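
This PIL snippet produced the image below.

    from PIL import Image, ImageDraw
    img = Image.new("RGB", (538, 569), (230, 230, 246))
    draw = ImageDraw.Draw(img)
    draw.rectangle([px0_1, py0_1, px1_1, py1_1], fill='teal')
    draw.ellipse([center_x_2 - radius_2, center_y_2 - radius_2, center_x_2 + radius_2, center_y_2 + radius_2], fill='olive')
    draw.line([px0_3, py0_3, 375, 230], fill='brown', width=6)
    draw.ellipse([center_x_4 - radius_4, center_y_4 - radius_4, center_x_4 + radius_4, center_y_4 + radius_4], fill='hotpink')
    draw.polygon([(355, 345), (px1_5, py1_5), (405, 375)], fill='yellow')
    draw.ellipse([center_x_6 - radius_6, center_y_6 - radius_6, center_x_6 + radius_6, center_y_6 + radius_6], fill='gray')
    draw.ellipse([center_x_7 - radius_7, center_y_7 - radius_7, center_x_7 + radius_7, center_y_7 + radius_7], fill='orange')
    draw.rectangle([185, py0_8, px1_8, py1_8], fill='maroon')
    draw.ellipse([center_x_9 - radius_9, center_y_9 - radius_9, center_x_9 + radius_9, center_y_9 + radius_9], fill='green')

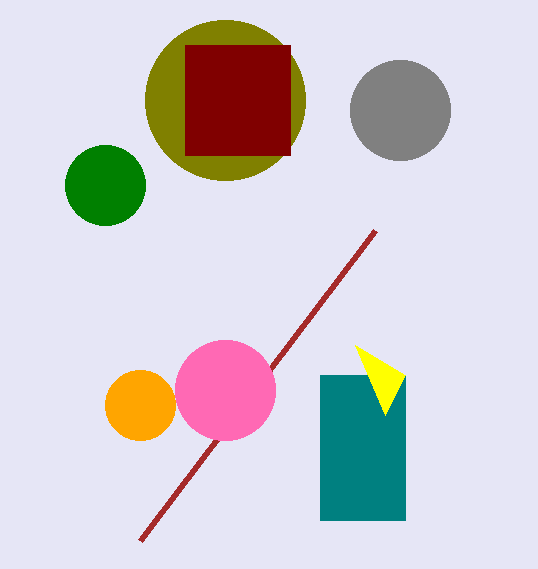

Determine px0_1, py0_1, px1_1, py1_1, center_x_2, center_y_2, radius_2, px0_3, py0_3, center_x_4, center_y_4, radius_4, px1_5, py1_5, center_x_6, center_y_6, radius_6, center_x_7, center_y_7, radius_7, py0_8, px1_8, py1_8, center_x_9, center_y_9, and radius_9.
px0_1 = 320, py0_1 = 375, px1_1 = 405, py1_1 = 520, center_x_2 = 225, center_y_2 = 100, radius_2 = 80, px0_3 = 140, py0_3 = 540, center_x_4 = 225, center_y_4 = 390, radius_4 = 50, px1_5 = 385, py1_5 = 415, center_x_6 = 400, center_y_6 = 110, radius_6 = 50, center_x_7 = 140, center_y_7 = 405, radius_7 = 35, py0_8 = 45, px1_8 = 290, py1_8 = 155, center_x_9 = 105, center_y_9 = 185, radius_9 = 40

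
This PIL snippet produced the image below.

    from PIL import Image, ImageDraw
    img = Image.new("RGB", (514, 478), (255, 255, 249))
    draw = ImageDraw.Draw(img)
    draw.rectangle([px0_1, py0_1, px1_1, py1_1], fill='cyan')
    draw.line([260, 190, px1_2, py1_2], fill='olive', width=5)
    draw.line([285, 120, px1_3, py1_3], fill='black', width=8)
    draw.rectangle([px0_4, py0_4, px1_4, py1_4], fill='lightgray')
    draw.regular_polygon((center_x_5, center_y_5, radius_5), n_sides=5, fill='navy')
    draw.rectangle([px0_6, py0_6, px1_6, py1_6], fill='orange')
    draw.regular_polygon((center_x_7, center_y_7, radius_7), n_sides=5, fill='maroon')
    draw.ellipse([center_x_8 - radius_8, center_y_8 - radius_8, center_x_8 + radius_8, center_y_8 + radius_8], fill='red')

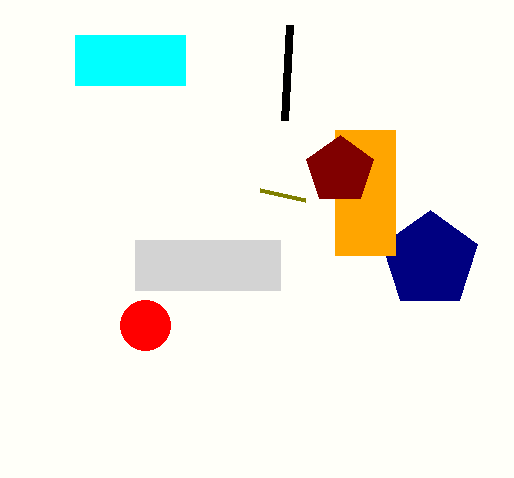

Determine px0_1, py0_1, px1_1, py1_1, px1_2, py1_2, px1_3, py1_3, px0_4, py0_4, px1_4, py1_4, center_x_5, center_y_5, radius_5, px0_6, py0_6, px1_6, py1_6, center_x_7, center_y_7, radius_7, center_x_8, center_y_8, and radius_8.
px0_1 = 75; py0_1 = 35; px1_1 = 185; py1_1 = 85; px1_2 = 305; py1_2 = 200; px1_3 = 290; py1_3 = 25; px0_4 = 135; py0_4 = 240; px1_4 = 280; py1_4 = 290; center_x_5 = 430; center_y_5 = 260; radius_5 = 50; px0_6 = 335; py0_6 = 130; px1_6 = 395; py1_6 = 255; center_x_7 = 340; center_y_7 = 170; radius_7 = 35; center_x_8 = 145; center_y_8 = 325; radius_8 = 25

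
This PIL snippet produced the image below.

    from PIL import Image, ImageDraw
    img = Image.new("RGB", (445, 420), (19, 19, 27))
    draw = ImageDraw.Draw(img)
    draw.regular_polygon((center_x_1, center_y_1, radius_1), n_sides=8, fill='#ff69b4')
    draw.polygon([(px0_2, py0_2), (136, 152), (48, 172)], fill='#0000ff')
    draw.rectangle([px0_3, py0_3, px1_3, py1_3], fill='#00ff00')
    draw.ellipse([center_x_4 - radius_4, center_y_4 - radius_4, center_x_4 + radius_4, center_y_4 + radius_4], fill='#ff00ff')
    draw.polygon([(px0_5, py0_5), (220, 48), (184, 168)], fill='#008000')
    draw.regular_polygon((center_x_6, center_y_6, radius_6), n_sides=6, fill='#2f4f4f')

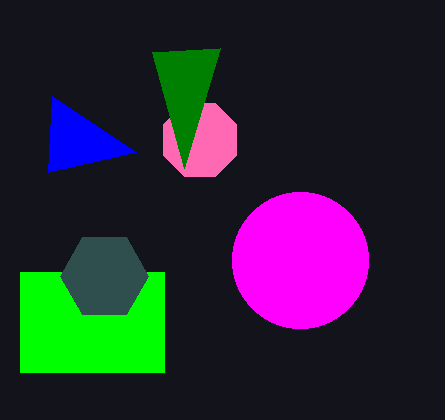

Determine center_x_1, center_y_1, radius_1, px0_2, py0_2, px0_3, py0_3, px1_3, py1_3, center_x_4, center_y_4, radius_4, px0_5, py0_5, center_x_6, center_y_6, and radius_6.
center_x_1 = 200, center_y_1 = 140, radius_1 = 40, px0_2 = 52, py0_2 = 96, px0_3 = 20, py0_3 = 272, px1_3 = 164, py1_3 = 372, center_x_4 = 300, center_y_4 = 260, radius_4 = 68, px0_5 = 152, py0_5 = 52, center_x_6 = 104, center_y_6 = 276, radius_6 = 44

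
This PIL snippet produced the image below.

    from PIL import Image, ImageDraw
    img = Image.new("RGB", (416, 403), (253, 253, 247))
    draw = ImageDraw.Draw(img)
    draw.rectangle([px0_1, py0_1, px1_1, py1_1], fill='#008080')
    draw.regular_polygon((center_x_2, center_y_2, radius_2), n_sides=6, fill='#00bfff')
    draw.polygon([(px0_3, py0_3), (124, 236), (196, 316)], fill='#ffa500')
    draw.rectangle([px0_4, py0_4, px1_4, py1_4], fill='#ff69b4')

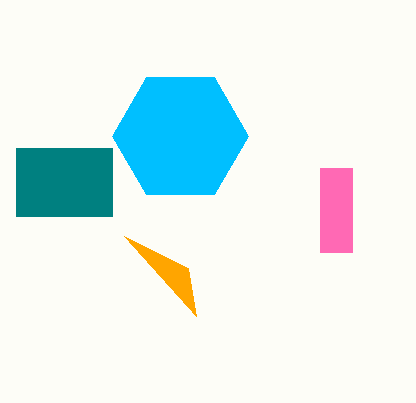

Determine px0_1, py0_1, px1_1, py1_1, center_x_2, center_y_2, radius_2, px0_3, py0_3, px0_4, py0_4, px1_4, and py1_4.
px0_1 = 16
py0_1 = 148
px1_1 = 112
py1_1 = 216
center_x_2 = 180
center_y_2 = 136
radius_2 = 68
px0_3 = 188
py0_3 = 268
px0_4 = 320
py0_4 = 168
px1_4 = 352
py1_4 = 252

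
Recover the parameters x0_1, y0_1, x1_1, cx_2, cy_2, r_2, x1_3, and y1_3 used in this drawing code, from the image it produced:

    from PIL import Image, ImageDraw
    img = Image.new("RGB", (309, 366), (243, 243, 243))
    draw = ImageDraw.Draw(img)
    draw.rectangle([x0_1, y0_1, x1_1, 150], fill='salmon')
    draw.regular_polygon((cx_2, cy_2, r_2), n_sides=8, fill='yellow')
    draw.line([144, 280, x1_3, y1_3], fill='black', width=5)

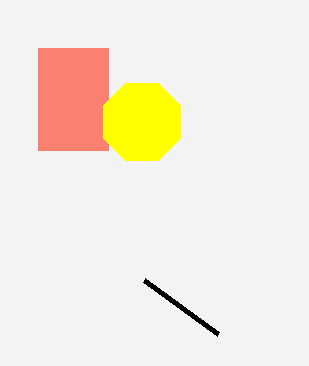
x0_1 = 38; y0_1 = 48; x1_1 = 108; cx_2 = 142; cy_2 = 122; r_2 = 42; x1_3 = 218; y1_3 = 334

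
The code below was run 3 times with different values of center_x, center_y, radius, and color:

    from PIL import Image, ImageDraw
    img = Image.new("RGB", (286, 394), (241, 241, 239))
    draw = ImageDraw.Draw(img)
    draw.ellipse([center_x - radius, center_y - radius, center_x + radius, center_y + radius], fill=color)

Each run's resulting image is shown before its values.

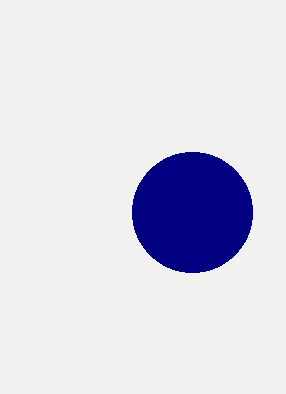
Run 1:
center_x = 192; center_y = 212; radius = 60; color = 'navy'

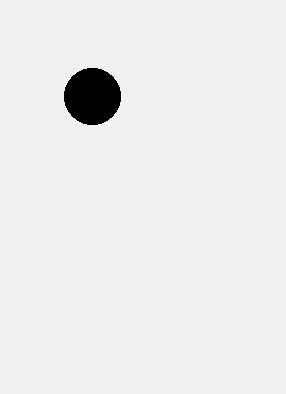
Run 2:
center_x = 92
center_y = 96
radius = 28
color = 'black'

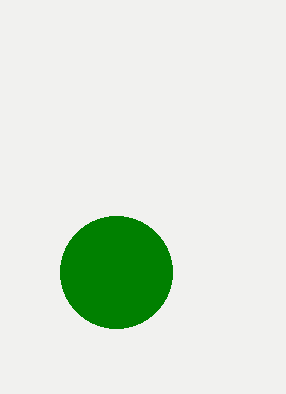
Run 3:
center_x = 116
center_y = 272
radius = 56
color = 'green'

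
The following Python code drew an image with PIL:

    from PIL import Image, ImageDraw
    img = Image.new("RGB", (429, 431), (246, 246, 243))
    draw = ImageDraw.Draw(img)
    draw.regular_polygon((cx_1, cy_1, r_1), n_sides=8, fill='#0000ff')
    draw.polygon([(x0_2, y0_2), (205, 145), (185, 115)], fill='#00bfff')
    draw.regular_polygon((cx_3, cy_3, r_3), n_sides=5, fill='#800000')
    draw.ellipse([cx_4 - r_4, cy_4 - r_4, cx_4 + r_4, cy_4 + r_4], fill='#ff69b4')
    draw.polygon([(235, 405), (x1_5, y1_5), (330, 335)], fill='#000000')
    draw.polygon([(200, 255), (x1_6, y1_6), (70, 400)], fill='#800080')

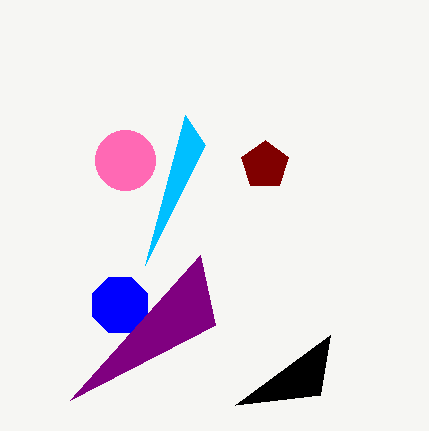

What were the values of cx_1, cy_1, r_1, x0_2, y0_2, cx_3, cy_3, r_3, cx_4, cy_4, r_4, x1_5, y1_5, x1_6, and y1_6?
cx_1 = 120; cy_1 = 305; r_1 = 30; x0_2 = 145; y0_2 = 265; cx_3 = 265; cy_3 = 165; r_3 = 25; cx_4 = 125; cy_4 = 160; r_4 = 30; x1_5 = 320; y1_5 = 395; x1_6 = 215; y1_6 = 325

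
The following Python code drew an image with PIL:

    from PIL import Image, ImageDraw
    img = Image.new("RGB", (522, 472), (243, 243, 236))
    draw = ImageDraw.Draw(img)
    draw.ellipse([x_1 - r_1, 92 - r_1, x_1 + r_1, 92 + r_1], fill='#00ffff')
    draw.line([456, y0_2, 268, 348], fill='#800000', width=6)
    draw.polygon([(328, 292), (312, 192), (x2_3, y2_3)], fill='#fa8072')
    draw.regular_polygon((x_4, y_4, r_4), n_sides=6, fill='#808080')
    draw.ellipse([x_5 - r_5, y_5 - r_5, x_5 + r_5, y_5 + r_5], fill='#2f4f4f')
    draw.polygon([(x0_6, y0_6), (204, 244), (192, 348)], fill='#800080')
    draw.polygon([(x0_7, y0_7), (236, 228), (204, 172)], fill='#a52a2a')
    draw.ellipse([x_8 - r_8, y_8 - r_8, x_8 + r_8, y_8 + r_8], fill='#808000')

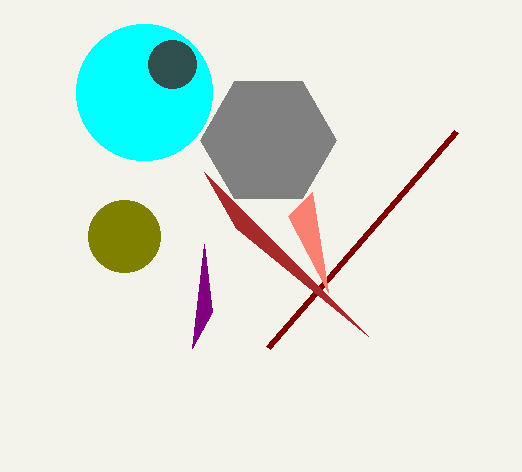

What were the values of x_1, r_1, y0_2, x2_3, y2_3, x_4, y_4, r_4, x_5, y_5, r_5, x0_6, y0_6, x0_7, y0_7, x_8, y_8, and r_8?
x_1 = 144
r_1 = 68
y0_2 = 132
x2_3 = 288
y2_3 = 216
x_4 = 268
y_4 = 140
r_4 = 68
x_5 = 172
y_5 = 64
r_5 = 24
x0_6 = 212
y0_6 = 312
x0_7 = 368
y0_7 = 336
x_8 = 124
y_8 = 236
r_8 = 36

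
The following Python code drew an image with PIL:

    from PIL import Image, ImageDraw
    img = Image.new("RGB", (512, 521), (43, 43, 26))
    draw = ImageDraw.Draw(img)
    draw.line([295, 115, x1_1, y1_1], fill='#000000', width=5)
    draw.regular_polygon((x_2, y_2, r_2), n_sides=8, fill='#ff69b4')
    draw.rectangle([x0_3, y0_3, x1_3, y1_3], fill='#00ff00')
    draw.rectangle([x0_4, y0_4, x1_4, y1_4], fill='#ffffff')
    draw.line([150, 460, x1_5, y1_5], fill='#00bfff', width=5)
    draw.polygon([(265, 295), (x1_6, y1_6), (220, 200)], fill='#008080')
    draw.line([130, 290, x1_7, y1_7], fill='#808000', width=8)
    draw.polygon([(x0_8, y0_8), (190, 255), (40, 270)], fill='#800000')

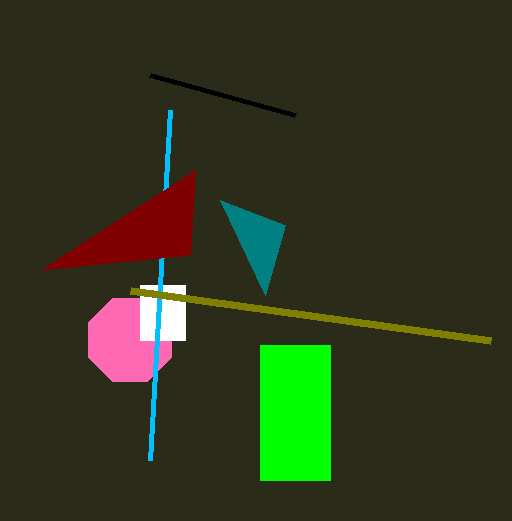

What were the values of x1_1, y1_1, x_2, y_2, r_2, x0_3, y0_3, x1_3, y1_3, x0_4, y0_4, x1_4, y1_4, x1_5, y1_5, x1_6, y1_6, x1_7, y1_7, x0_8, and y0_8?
x1_1 = 150; y1_1 = 75; x_2 = 130; y_2 = 340; r_2 = 45; x0_3 = 260; y0_3 = 345; x1_3 = 330; y1_3 = 480; x0_4 = 140; y0_4 = 285; x1_4 = 185; y1_4 = 340; x1_5 = 170; y1_5 = 110; x1_6 = 285; y1_6 = 225; x1_7 = 490; y1_7 = 340; x0_8 = 195; y0_8 = 170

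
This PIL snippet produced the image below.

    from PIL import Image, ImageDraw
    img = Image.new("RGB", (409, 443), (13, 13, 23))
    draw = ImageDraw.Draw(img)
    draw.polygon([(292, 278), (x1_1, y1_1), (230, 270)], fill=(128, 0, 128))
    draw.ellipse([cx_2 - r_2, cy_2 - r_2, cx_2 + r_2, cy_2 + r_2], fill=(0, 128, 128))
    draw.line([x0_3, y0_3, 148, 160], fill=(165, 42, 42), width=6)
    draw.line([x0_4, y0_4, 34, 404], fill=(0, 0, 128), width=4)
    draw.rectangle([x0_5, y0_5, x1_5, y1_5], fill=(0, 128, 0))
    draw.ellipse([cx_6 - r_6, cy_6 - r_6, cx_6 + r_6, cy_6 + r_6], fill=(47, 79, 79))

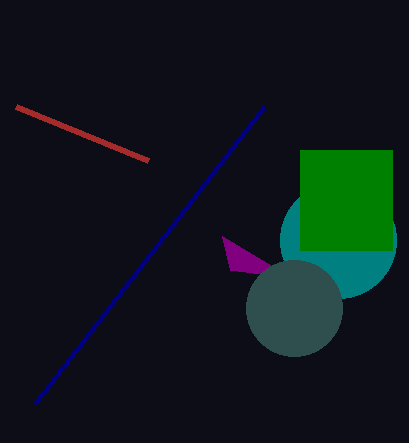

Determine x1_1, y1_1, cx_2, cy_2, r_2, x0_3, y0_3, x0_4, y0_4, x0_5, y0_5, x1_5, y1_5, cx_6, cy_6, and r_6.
x1_1 = 222
y1_1 = 236
cx_2 = 338
cy_2 = 240
r_2 = 58
x0_3 = 16
y0_3 = 106
x0_4 = 264
y0_4 = 106
x0_5 = 300
y0_5 = 150
x1_5 = 392
y1_5 = 250
cx_6 = 294
cy_6 = 308
r_6 = 48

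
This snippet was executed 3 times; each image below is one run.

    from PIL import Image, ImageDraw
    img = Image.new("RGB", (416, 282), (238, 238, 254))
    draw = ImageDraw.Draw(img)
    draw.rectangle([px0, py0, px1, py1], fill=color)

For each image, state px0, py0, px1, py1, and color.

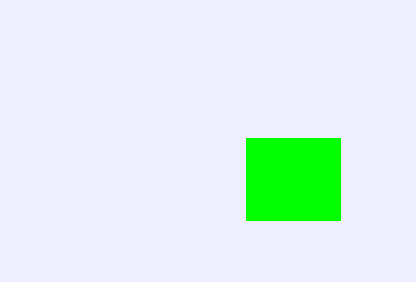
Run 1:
px0 = 246, py0 = 138, px1 = 340, py1 = 220, color = 'lime'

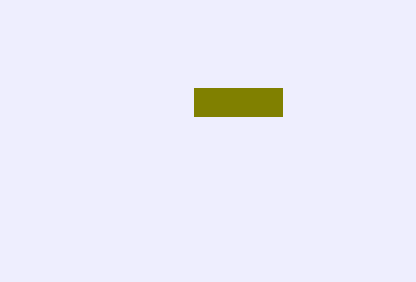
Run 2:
px0 = 194, py0 = 88, px1 = 282, py1 = 116, color = 'olive'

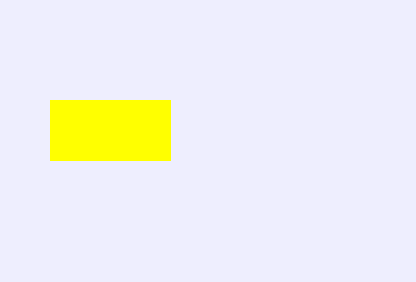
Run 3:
px0 = 50; py0 = 100; px1 = 170; py1 = 160; color = 'yellow'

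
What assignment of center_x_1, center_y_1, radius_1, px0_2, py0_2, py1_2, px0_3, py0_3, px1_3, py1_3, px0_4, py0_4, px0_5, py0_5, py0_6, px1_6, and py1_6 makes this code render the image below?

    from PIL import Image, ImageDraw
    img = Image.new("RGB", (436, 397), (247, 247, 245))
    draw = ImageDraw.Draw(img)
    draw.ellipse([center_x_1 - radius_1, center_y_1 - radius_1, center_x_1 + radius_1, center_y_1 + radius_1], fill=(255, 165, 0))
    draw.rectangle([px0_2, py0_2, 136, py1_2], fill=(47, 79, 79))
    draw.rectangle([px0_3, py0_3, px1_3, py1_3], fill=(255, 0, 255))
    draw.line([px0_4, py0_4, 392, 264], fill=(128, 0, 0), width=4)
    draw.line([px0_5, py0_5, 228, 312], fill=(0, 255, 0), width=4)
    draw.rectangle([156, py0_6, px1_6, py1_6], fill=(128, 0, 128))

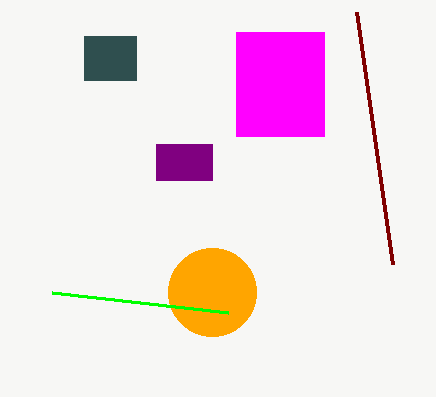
center_x_1 = 212
center_y_1 = 292
radius_1 = 44
px0_2 = 84
py0_2 = 36
py1_2 = 80
px0_3 = 236
py0_3 = 32
px1_3 = 324
py1_3 = 136
px0_4 = 356
py0_4 = 12
px0_5 = 52
py0_5 = 292
py0_6 = 144
px1_6 = 212
py1_6 = 180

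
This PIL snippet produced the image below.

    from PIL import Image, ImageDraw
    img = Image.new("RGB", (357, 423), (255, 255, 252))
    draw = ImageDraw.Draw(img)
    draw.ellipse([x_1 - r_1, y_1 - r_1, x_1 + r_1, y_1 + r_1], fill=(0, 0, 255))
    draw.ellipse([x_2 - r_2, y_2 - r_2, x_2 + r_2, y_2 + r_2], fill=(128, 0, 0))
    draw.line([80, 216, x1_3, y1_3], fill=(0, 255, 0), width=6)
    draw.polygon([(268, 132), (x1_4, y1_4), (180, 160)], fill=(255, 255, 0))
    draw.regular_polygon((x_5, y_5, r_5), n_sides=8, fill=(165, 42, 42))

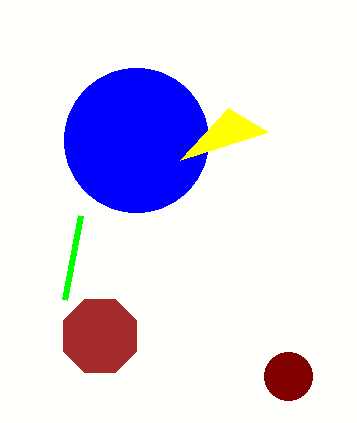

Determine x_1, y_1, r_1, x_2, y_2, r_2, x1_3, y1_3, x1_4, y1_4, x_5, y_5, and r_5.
x_1 = 136
y_1 = 140
r_1 = 72
x_2 = 288
y_2 = 376
r_2 = 24
x1_3 = 64
y1_3 = 300
x1_4 = 228
y1_4 = 108
x_5 = 100
y_5 = 336
r_5 = 40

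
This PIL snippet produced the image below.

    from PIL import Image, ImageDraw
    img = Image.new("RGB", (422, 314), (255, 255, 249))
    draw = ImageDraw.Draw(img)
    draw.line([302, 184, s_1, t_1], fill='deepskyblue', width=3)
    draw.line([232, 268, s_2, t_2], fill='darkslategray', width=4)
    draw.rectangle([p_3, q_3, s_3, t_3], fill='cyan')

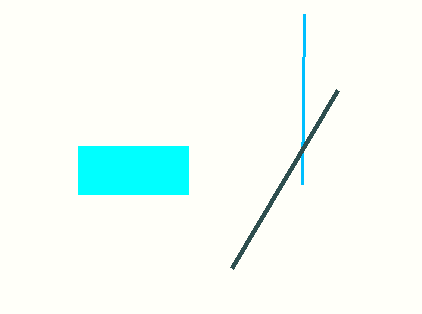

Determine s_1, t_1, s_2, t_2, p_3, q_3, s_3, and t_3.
s_1 = 304, t_1 = 14, s_2 = 338, t_2 = 90, p_3 = 78, q_3 = 146, s_3 = 188, t_3 = 194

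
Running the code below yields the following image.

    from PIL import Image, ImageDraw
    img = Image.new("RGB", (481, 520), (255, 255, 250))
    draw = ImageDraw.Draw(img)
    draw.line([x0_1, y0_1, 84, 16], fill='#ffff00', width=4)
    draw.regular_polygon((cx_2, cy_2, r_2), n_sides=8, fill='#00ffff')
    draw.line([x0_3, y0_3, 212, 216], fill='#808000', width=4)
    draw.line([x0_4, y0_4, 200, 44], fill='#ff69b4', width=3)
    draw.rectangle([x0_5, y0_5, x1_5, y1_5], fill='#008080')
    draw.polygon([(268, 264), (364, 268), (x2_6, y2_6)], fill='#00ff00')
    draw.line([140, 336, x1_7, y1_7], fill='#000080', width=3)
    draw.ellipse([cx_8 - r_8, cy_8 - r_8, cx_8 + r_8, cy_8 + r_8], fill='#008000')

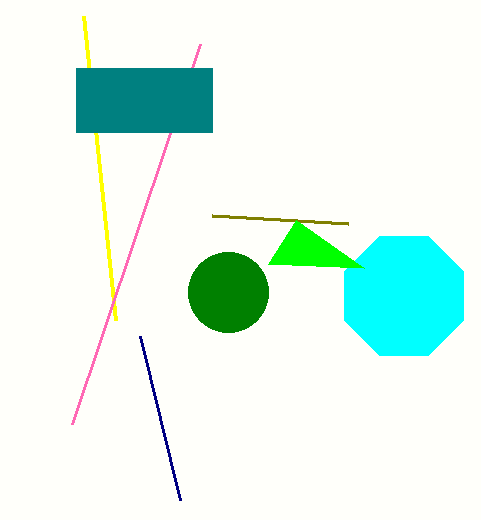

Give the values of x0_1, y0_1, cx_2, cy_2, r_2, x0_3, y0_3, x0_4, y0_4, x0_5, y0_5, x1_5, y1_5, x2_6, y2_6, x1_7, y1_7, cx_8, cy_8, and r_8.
x0_1 = 116
y0_1 = 320
cx_2 = 404
cy_2 = 296
r_2 = 64
x0_3 = 348
y0_3 = 224
x0_4 = 72
y0_4 = 424
x0_5 = 76
y0_5 = 68
x1_5 = 212
y1_5 = 132
x2_6 = 296
y2_6 = 220
x1_7 = 180
y1_7 = 500
cx_8 = 228
cy_8 = 292
r_8 = 40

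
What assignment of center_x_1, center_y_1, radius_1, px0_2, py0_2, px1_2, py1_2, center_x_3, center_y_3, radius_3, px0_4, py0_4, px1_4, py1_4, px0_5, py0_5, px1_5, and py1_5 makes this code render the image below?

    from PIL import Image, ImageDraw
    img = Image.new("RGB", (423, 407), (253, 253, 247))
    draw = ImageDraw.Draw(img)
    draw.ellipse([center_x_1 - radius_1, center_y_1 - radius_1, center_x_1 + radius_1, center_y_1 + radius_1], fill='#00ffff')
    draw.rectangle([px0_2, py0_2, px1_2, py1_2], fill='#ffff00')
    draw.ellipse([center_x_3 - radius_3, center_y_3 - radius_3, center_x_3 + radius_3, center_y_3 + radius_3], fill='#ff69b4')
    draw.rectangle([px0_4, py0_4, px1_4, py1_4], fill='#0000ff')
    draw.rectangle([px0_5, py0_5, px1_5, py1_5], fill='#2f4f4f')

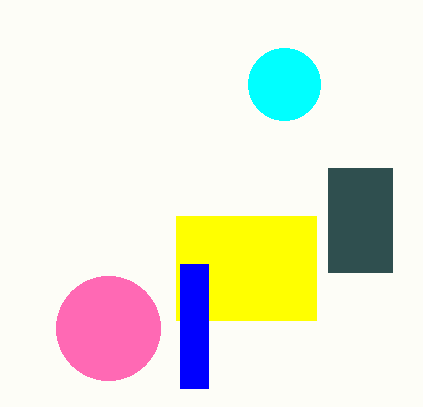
center_x_1 = 284; center_y_1 = 84; radius_1 = 36; px0_2 = 176; py0_2 = 216; px1_2 = 316; py1_2 = 320; center_x_3 = 108; center_y_3 = 328; radius_3 = 52; px0_4 = 180; py0_4 = 264; px1_4 = 208; py1_4 = 388; px0_5 = 328; py0_5 = 168; px1_5 = 392; py1_5 = 272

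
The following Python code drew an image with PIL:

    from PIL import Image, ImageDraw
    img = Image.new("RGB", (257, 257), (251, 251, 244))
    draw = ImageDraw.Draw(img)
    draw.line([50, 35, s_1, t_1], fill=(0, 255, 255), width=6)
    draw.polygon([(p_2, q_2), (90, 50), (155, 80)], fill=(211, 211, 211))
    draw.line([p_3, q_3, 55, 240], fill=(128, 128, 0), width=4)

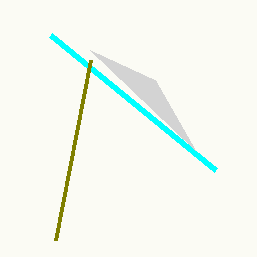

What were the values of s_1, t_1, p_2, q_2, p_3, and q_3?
s_1 = 215
t_1 = 170
p_2 = 195
q_2 = 150
p_3 = 90
q_3 = 60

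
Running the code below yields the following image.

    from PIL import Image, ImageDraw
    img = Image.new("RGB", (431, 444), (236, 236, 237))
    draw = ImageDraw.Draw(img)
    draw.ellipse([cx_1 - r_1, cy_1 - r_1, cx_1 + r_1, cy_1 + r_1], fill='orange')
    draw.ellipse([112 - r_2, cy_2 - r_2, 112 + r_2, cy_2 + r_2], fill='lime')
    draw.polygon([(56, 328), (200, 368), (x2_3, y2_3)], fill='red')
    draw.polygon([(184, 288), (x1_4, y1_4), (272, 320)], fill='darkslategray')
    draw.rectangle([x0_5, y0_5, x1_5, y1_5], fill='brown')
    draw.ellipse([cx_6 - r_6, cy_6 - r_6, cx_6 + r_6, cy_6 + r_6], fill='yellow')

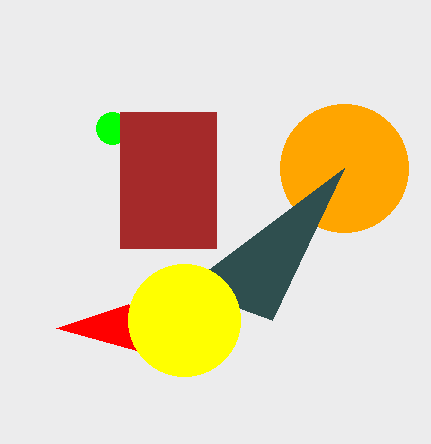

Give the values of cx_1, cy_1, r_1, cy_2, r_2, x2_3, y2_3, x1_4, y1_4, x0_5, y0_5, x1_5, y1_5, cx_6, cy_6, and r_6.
cx_1 = 344
cy_1 = 168
r_1 = 64
cy_2 = 128
r_2 = 16
x2_3 = 128
y2_3 = 304
x1_4 = 344
y1_4 = 168
x0_5 = 120
y0_5 = 112
x1_5 = 216
y1_5 = 248
cx_6 = 184
cy_6 = 320
r_6 = 56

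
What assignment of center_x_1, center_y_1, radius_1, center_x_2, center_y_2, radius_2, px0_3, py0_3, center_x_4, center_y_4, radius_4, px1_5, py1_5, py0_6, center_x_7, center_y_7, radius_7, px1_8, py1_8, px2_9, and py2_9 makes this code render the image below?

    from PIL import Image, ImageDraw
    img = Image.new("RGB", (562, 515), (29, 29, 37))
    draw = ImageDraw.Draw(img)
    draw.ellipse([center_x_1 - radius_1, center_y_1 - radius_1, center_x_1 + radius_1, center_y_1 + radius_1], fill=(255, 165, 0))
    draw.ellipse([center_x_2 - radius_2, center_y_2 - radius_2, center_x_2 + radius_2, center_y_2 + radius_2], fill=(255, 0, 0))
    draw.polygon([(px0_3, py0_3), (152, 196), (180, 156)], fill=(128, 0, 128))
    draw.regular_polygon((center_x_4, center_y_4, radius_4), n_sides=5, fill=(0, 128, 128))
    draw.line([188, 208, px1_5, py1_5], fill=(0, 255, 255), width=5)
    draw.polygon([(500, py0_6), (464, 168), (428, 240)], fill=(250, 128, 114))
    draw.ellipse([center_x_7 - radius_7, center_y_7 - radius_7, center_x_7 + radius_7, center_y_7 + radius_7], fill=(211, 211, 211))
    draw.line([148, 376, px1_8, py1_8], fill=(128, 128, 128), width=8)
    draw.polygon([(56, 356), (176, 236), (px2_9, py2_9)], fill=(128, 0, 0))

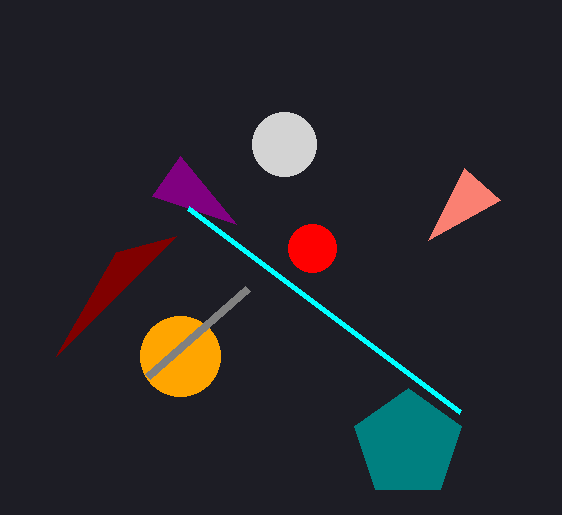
center_x_1 = 180, center_y_1 = 356, radius_1 = 40, center_x_2 = 312, center_y_2 = 248, radius_2 = 24, px0_3 = 236, py0_3 = 224, center_x_4 = 408, center_y_4 = 444, radius_4 = 56, px1_5 = 460, py1_5 = 412, py0_6 = 200, center_x_7 = 284, center_y_7 = 144, radius_7 = 32, px1_8 = 248, py1_8 = 288, px2_9 = 116, py2_9 = 252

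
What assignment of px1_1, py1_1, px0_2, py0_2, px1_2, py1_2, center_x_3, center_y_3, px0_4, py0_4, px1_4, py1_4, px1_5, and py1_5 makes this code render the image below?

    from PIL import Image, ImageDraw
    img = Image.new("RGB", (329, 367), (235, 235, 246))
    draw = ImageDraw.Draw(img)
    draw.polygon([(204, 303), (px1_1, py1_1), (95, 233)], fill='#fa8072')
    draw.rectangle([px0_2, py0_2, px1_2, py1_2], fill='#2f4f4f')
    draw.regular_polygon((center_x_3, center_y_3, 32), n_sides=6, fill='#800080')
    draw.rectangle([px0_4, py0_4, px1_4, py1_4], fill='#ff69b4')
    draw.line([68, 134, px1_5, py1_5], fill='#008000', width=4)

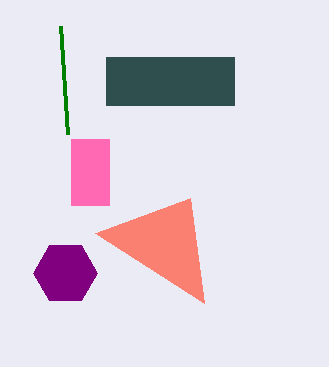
px1_1 = 190; py1_1 = 198; px0_2 = 106; py0_2 = 57; px1_2 = 234; py1_2 = 105; center_x_3 = 65; center_y_3 = 273; px0_4 = 71; py0_4 = 139; px1_4 = 109; py1_4 = 205; px1_5 = 61; py1_5 = 26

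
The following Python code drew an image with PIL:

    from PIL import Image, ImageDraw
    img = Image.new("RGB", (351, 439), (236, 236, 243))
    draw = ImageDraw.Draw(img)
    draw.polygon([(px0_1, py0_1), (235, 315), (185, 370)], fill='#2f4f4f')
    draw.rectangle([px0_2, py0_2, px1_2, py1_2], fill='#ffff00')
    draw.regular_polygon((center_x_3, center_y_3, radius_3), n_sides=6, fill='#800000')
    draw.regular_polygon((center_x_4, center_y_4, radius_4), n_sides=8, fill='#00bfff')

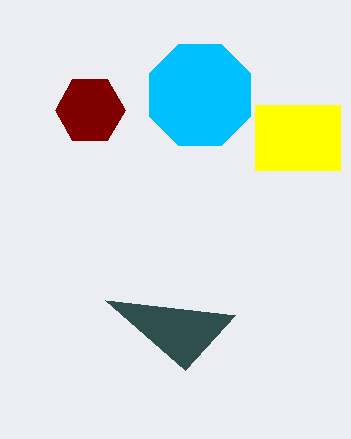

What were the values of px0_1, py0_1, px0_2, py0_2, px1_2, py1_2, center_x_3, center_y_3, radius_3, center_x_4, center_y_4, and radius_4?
px0_1 = 105
py0_1 = 300
px0_2 = 255
py0_2 = 105
px1_2 = 340
py1_2 = 170
center_x_3 = 90
center_y_3 = 110
radius_3 = 35
center_x_4 = 200
center_y_4 = 95
radius_4 = 55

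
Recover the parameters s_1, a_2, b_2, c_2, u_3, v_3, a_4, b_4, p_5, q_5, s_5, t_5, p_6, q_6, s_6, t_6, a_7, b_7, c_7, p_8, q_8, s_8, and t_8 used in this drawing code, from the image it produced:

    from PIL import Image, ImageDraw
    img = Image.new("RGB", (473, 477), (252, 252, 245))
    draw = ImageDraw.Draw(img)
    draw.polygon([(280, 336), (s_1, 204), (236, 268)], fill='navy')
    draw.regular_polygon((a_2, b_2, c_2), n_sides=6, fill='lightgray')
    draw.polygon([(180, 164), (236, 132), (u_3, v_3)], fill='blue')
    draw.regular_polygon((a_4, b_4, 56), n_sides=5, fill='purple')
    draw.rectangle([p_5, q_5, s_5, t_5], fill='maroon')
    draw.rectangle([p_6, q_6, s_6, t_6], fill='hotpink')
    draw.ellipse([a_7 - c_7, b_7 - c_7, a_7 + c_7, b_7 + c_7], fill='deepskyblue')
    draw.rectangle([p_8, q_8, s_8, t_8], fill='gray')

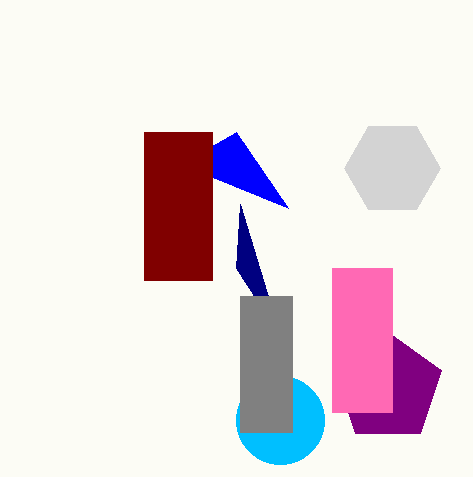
s_1 = 240
a_2 = 392
b_2 = 168
c_2 = 48
u_3 = 288
v_3 = 208
a_4 = 388
b_4 = 388
p_5 = 144
q_5 = 132
s_5 = 212
t_5 = 280
p_6 = 332
q_6 = 268
s_6 = 392
t_6 = 412
a_7 = 280
b_7 = 420
c_7 = 44
p_8 = 240
q_8 = 296
s_8 = 292
t_8 = 432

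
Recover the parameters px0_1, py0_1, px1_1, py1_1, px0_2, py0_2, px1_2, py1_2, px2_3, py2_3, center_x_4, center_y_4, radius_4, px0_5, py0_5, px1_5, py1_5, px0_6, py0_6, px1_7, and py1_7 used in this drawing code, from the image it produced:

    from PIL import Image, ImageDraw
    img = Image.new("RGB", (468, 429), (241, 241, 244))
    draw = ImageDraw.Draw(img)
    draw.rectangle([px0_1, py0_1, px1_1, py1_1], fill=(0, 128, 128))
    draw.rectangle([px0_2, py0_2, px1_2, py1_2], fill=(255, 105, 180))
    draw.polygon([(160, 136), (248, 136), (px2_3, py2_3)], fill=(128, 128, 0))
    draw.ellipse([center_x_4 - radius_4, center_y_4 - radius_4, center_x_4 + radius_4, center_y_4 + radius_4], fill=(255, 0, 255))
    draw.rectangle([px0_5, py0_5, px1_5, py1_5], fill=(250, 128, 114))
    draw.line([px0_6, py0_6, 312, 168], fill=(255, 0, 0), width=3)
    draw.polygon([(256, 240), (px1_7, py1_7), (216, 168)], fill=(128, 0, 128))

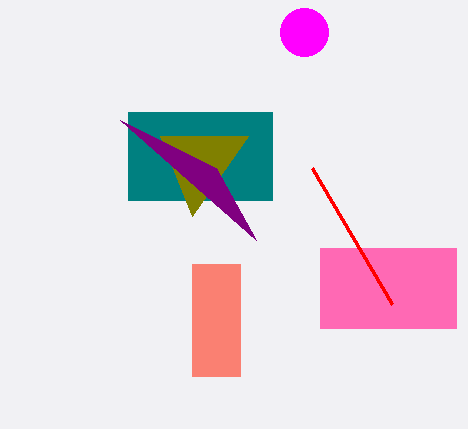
px0_1 = 128; py0_1 = 112; px1_1 = 272; py1_1 = 200; px0_2 = 320; py0_2 = 248; px1_2 = 456; py1_2 = 328; px2_3 = 192; py2_3 = 216; center_x_4 = 304; center_y_4 = 32; radius_4 = 24; px0_5 = 192; py0_5 = 264; px1_5 = 240; py1_5 = 376; px0_6 = 392; py0_6 = 304; px1_7 = 120; py1_7 = 120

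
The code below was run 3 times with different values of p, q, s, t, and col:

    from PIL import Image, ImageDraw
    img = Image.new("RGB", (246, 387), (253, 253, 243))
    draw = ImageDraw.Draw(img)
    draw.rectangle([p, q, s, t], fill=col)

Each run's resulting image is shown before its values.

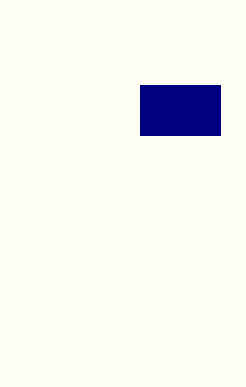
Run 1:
p = 140; q = 85; s = 220; t = 135; col = 'navy'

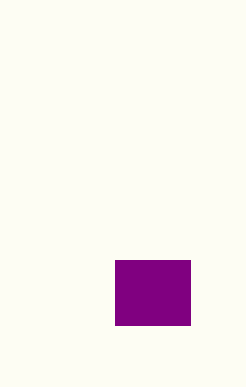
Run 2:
p = 115
q = 260
s = 190
t = 325
col = 'purple'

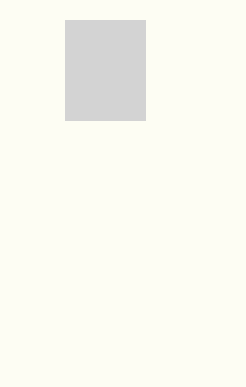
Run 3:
p = 65; q = 20; s = 145; t = 120; col = 'lightgray'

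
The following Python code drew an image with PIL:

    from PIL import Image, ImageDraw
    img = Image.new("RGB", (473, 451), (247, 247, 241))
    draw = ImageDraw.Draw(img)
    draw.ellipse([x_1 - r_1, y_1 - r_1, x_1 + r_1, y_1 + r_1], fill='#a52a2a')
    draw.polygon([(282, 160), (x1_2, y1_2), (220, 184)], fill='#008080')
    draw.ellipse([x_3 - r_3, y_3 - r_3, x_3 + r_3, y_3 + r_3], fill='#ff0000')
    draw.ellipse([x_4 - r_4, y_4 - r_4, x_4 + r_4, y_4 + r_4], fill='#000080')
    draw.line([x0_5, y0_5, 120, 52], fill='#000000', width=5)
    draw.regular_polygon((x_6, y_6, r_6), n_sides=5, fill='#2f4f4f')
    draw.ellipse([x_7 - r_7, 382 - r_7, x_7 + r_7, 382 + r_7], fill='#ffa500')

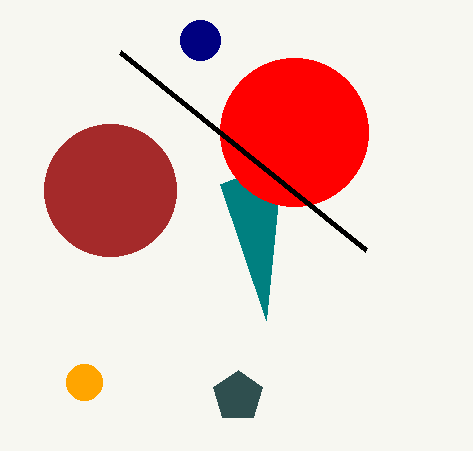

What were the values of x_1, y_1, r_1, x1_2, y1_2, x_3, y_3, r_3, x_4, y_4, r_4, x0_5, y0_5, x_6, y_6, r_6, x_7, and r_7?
x_1 = 110, y_1 = 190, r_1 = 66, x1_2 = 266, y1_2 = 320, x_3 = 294, y_3 = 132, r_3 = 74, x_4 = 200, y_4 = 40, r_4 = 20, x0_5 = 366, y0_5 = 250, x_6 = 238, y_6 = 396, r_6 = 26, x_7 = 84, r_7 = 18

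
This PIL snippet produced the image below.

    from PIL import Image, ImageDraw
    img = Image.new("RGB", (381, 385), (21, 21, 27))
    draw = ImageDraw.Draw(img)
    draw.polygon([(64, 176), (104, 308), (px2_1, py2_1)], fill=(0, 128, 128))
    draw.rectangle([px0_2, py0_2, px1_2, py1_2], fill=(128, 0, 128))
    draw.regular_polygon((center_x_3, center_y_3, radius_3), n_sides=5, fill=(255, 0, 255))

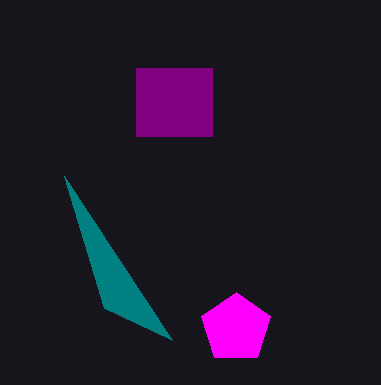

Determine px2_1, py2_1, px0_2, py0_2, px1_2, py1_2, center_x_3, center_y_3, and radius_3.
px2_1 = 172; py2_1 = 340; px0_2 = 136; py0_2 = 68; px1_2 = 212; py1_2 = 136; center_x_3 = 236; center_y_3 = 328; radius_3 = 36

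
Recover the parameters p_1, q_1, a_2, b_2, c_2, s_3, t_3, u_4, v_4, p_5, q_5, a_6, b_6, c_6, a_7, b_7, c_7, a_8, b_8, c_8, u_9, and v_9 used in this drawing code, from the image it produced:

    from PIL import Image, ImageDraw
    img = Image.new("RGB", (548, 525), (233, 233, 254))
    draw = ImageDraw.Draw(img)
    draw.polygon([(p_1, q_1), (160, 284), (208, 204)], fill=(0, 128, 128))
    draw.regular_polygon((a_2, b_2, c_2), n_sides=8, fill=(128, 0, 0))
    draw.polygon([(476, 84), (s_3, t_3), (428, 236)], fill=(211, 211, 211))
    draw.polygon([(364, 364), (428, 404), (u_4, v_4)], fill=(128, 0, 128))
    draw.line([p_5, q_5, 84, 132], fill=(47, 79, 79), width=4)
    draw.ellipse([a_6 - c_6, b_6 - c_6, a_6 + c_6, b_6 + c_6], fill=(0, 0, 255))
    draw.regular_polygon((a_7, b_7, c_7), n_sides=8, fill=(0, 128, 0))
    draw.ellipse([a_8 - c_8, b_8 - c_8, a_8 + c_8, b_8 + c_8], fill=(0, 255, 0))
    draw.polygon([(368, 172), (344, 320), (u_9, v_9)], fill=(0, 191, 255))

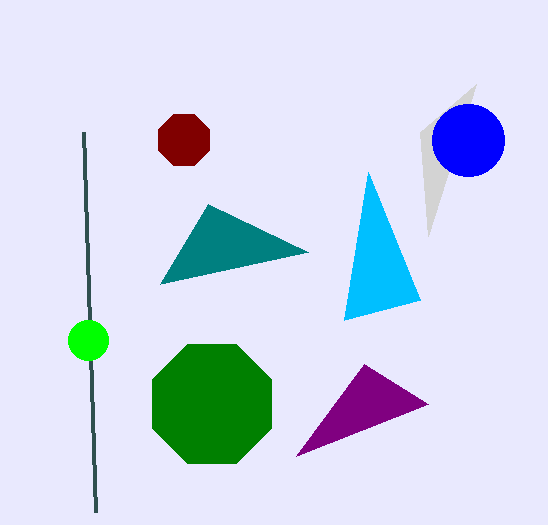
p_1 = 308; q_1 = 252; a_2 = 184; b_2 = 140; c_2 = 28; s_3 = 420; t_3 = 132; u_4 = 296; v_4 = 456; p_5 = 96; q_5 = 512; a_6 = 468; b_6 = 140; c_6 = 36; a_7 = 212; b_7 = 404; c_7 = 64; a_8 = 88; b_8 = 340; c_8 = 20; u_9 = 420; v_9 = 300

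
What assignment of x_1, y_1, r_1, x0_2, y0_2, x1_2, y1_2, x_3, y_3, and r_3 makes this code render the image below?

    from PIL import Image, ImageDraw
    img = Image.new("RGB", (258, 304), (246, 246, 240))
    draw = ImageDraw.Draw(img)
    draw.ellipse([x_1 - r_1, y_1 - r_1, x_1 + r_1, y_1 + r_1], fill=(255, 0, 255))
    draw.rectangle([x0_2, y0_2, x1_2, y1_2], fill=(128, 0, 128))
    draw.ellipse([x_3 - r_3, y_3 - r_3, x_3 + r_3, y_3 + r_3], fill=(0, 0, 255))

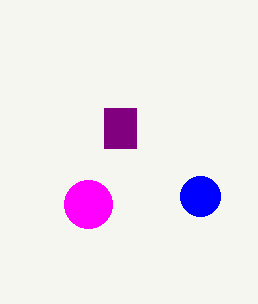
x_1 = 88, y_1 = 204, r_1 = 24, x0_2 = 104, y0_2 = 108, x1_2 = 136, y1_2 = 148, x_3 = 200, y_3 = 196, r_3 = 20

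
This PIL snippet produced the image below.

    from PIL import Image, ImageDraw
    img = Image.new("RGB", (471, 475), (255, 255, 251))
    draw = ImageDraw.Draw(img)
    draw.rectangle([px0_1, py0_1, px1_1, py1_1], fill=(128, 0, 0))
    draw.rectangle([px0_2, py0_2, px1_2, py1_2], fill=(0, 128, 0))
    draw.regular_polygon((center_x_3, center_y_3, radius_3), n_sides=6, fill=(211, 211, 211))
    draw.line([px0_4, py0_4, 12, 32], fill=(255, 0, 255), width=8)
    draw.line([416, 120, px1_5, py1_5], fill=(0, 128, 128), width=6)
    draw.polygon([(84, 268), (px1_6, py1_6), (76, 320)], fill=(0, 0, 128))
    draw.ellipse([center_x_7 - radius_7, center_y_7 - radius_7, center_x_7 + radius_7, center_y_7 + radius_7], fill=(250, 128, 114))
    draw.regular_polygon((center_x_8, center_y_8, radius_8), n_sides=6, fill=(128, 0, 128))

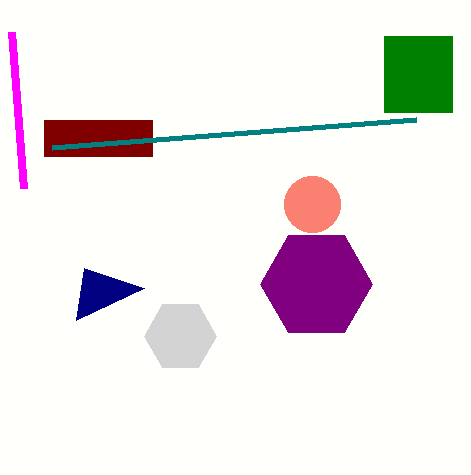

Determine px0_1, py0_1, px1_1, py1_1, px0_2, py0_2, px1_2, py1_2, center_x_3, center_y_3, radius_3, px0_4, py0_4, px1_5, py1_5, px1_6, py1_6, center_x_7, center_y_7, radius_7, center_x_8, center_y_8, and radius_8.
px0_1 = 44
py0_1 = 120
px1_1 = 152
py1_1 = 156
px0_2 = 384
py0_2 = 36
px1_2 = 452
py1_2 = 112
center_x_3 = 180
center_y_3 = 336
radius_3 = 36
px0_4 = 24
py0_4 = 188
px1_5 = 52
py1_5 = 148
px1_6 = 144
py1_6 = 288
center_x_7 = 312
center_y_7 = 204
radius_7 = 28
center_x_8 = 316
center_y_8 = 284
radius_8 = 56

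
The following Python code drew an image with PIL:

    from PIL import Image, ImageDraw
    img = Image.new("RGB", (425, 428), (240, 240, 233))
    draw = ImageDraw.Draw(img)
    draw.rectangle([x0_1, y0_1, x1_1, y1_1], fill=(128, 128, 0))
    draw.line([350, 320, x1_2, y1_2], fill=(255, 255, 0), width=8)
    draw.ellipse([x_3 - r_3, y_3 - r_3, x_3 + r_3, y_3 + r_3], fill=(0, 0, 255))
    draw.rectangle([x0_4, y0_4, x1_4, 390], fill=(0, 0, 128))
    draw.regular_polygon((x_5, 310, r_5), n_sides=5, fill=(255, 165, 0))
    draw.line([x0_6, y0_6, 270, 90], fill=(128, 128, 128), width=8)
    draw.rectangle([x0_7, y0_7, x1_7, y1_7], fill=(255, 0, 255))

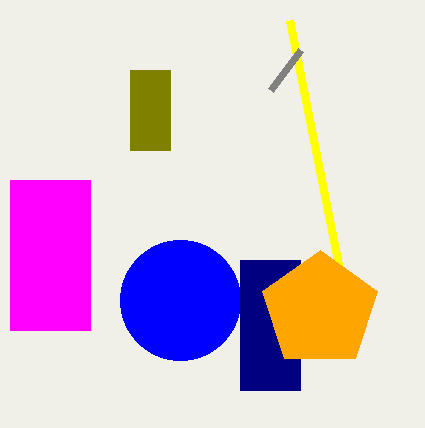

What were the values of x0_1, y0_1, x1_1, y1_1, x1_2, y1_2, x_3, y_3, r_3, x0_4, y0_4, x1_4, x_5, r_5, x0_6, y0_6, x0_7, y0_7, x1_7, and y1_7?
x0_1 = 130, y0_1 = 70, x1_1 = 170, y1_1 = 150, x1_2 = 290, y1_2 = 20, x_3 = 180, y_3 = 300, r_3 = 60, x0_4 = 240, y0_4 = 260, x1_4 = 300, x_5 = 320, r_5 = 60, x0_6 = 300, y0_6 = 50, x0_7 = 10, y0_7 = 180, x1_7 = 90, y1_7 = 330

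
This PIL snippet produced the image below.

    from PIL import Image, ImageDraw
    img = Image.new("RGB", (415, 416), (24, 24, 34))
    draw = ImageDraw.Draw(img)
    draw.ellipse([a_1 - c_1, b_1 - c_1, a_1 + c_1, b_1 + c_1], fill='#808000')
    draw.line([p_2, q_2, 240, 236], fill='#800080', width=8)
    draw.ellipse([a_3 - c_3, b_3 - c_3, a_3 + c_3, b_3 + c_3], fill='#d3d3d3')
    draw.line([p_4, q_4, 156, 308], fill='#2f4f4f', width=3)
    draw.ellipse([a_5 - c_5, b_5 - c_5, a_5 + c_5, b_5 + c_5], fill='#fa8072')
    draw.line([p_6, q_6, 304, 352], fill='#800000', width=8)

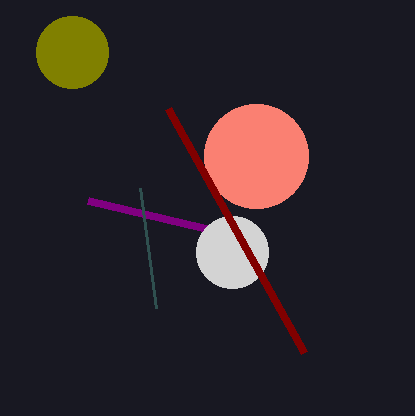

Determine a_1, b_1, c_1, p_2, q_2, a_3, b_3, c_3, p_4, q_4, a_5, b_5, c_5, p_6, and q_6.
a_1 = 72; b_1 = 52; c_1 = 36; p_2 = 88; q_2 = 200; a_3 = 232; b_3 = 252; c_3 = 36; p_4 = 140; q_4 = 188; a_5 = 256; b_5 = 156; c_5 = 52; p_6 = 168; q_6 = 108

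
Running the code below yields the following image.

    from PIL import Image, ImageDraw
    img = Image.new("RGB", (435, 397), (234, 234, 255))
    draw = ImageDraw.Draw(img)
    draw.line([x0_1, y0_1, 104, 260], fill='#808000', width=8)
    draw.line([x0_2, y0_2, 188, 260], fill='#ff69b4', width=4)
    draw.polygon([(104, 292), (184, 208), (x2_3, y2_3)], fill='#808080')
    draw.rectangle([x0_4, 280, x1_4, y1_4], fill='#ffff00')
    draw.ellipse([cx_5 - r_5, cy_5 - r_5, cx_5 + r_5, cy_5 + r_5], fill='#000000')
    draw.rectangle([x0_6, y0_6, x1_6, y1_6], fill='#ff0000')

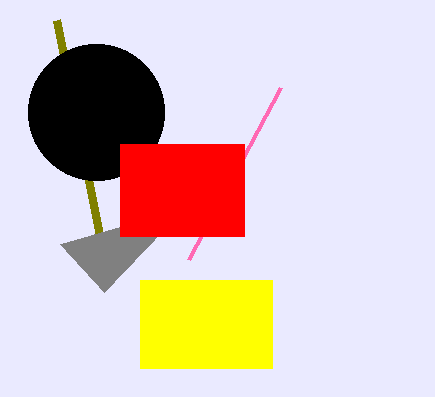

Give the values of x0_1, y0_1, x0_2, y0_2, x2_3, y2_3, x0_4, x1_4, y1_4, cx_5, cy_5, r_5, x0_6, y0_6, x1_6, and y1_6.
x0_1 = 56, y0_1 = 20, x0_2 = 280, y0_2 = 88, x2_3 = 60, y2_3 = 244, x0_4 = 140, x1_4 = 272, y1_4 = 368, cx_5 = 96, cy_5 = 112, r_5 = 68, x0_6 = 120, y0_6 = 144, x1_6 = 244, y1_6 = 236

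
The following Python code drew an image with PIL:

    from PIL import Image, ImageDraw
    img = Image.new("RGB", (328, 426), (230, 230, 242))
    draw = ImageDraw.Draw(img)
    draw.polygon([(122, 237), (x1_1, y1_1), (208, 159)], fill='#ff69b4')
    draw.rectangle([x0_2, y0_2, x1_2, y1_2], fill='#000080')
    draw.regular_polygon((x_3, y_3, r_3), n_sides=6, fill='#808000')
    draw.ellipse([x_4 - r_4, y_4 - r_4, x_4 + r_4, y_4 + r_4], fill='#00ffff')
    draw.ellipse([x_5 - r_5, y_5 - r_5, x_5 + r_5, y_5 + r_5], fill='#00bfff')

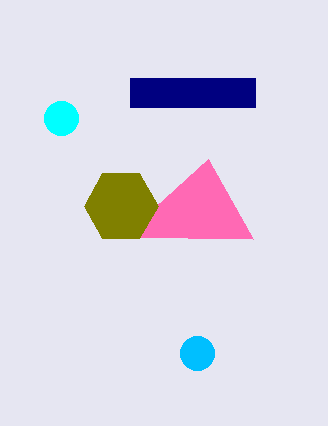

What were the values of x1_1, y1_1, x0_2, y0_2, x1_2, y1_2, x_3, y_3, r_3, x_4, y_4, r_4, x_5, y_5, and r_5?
x1_1 = 253; y1_1 = 239; x0_2 = 130; y0_2 = 78; x1_2 = 255; y1_2 = 107; x_3 = 121; y_3 = 206; r_3 = 37; x_4 = 61; y_4 = 118; r_4 = 17; x_5 = 197; y_5 = 353; r_5 = 17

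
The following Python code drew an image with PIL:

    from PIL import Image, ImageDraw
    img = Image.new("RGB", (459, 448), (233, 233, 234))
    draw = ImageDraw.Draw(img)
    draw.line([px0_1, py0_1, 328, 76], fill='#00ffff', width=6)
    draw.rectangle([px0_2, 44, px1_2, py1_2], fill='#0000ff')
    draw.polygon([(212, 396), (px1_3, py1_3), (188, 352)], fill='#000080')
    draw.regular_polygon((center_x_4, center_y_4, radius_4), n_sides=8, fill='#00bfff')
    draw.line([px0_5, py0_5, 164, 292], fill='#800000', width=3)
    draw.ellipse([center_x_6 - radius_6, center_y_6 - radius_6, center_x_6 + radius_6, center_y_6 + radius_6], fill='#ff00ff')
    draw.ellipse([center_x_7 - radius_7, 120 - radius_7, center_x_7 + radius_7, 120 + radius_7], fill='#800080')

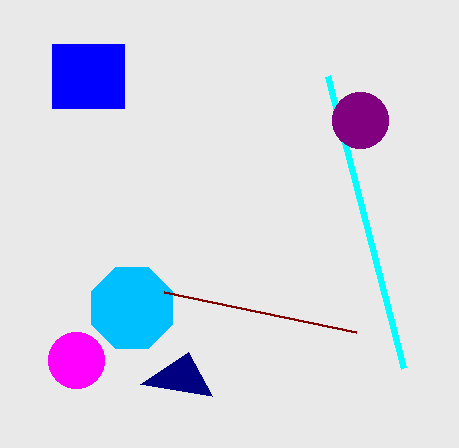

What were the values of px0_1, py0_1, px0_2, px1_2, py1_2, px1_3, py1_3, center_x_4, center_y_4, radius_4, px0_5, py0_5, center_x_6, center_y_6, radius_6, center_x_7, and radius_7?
px0_1 = 404; py0_1 = 368; px0_2 = 52; px1_2 = 124; py1_2 = 108; px1_3 = 140; py1_3 = 384; center_x_4 = 132; center_y_4 = 308; radius_4 = 44; px0_5 = 356; py0_5 = 332; center_x_6 = 76; center_y_6 = 360; radius_6 = 28; center_x_7 = 360; radius_7 = 28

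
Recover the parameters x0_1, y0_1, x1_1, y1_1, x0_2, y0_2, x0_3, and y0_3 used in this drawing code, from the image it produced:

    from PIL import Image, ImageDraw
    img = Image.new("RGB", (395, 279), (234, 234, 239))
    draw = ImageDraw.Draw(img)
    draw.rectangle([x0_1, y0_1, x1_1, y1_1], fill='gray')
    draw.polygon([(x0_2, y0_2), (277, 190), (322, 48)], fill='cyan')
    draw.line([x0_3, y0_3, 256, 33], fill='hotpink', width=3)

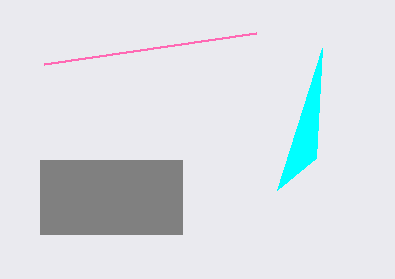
x0_1 = 40, y0_1 = 160, x1_1 = 182, y1_1 = 234, x0_2 = 316, y0_2 = 158, x0_3 = 44, y0_3 = 64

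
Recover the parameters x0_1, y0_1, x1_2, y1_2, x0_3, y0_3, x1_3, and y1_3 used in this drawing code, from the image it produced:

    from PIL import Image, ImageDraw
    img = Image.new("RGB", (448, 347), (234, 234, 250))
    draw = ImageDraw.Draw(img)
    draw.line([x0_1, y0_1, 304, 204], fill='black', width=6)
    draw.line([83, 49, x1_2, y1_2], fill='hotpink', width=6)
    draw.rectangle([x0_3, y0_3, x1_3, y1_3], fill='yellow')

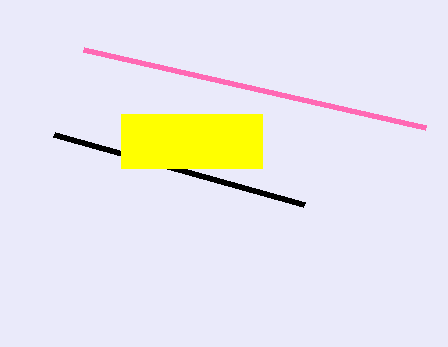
x0_1 = 54, y0_1 = 134, x1_2 = 425, y1_2 = 127, x0_3 = 121, y0_3 = 114, x1_3 = 262, y1_3 = 168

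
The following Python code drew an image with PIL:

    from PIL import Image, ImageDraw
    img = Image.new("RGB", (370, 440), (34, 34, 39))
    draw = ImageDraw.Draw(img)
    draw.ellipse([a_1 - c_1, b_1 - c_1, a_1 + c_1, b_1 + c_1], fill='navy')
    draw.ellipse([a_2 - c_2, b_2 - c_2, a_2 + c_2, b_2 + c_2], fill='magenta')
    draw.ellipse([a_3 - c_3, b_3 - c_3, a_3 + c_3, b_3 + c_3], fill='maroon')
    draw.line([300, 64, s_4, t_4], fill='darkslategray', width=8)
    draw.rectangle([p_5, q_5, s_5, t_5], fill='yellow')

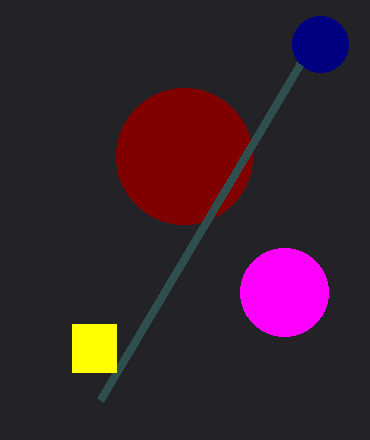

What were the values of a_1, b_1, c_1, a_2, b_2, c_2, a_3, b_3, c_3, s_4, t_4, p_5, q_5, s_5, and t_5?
a_1 = 320
b_1 = 44
c_1 = 28
a_2 = 284
b_2 = 292
c_2 = 44
a_3 = 184
b_3 = 156
c_3 = 68
s_4 = 100
t_4 = 400
p_5 = 72
q_5 = 324
s_5 = 116
t_5 = 372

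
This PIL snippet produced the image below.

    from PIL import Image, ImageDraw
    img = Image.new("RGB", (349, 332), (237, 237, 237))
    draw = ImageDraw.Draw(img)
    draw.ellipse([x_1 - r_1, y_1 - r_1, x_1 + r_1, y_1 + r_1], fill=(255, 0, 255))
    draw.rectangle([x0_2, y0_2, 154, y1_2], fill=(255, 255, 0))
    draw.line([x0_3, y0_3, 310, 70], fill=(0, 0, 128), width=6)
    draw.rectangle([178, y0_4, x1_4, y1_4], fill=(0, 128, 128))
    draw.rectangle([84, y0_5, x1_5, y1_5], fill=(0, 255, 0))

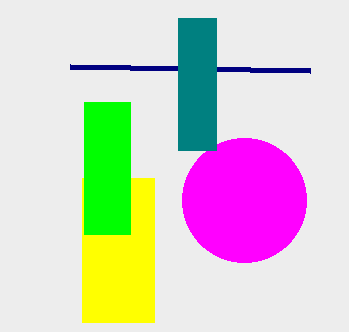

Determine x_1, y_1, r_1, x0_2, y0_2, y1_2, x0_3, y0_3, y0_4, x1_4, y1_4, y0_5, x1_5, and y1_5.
x_1 = 244; y_1 = 200; r_1 = 62; x0_2 = 82; y0_2 = 178; y1_2 = 322; x0_3 = 70; y0_3 = 66; y0_4 = 18; x1_4 = 216; y1_4 = 150; y0_5 = 102; x1_5 = 130; y1_5 = 234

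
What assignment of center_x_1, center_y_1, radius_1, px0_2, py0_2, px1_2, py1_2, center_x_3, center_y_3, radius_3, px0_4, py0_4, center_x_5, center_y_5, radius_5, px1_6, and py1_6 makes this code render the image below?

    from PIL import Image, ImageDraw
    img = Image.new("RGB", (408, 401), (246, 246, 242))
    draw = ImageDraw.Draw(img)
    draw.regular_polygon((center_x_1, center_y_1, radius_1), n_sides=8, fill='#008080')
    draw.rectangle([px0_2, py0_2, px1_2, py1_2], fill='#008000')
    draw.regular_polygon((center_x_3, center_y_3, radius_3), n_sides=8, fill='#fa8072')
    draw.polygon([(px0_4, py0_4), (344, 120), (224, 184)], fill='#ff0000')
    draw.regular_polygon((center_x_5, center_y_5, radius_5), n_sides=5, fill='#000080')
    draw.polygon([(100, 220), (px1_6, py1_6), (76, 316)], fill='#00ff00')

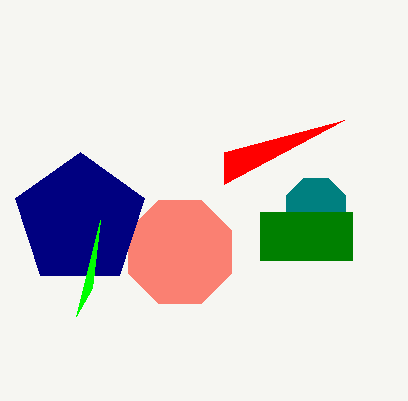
center_x_1 = 316
center_y_1 = 208
radius_1 = 32
px0_2 = 260
py0_2 = 212
px1_2 = 352
py1_2 = 260
center_x_3 = 180
center_y_3 = 252
radius_3 = 56
px0_4 = 224
py0_4 = 152
center_x_5 = 80
center_y_5 = 220
radius_5 = 68
px1_6 = 92
py1_6 = 288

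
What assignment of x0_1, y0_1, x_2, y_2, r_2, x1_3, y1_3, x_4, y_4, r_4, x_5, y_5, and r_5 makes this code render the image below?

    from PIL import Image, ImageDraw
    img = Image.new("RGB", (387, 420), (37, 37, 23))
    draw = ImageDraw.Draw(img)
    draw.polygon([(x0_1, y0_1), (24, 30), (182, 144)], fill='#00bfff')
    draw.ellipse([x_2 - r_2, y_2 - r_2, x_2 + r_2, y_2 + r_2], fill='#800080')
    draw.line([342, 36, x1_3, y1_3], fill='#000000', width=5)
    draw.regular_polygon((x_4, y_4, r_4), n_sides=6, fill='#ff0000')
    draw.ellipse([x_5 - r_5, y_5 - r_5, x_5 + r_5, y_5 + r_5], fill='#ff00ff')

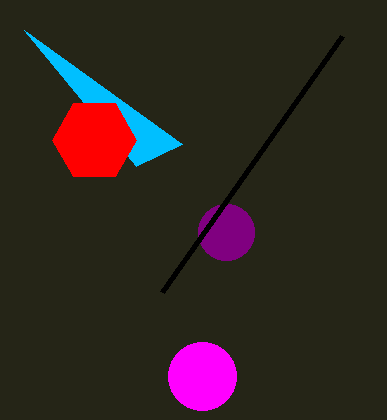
x0_1 = 136; y0_1 = 166; x_2 = 226; y_2 = 232; r_2 = 28; x1_3 = 162; y1_3 = 292; x_4 = 94; y_4 = 140; r_4 = 42; x_5 = 202; y_5 = 376; r_5 = 34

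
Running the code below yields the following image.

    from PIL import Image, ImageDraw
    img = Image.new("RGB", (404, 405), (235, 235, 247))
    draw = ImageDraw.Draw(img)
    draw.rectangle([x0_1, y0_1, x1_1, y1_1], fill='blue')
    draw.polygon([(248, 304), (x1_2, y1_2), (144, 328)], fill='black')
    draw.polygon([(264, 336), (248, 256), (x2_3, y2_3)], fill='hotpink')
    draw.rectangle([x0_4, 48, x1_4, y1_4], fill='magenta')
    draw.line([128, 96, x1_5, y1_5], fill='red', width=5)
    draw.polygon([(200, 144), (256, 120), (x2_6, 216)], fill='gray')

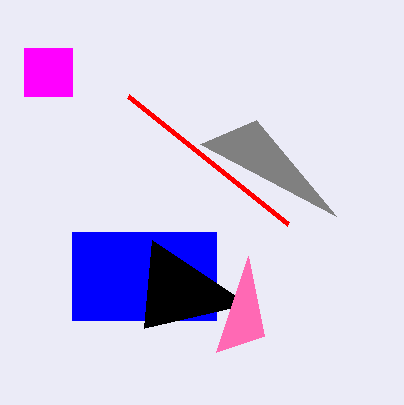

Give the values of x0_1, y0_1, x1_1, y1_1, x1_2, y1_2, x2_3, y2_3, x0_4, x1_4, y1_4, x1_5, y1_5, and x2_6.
x0_1 = 72
y0_1 = 232
x1_1 = 216
y1_1 = 320
x1_2 = 152
y1_2 = 240
x2_3 = 216
y2_3 = 352
x0_4 = 24
x1_4 = 72
y1_4 = 96
x1_5 = 288
y1_5 = 224
x2_6 = 336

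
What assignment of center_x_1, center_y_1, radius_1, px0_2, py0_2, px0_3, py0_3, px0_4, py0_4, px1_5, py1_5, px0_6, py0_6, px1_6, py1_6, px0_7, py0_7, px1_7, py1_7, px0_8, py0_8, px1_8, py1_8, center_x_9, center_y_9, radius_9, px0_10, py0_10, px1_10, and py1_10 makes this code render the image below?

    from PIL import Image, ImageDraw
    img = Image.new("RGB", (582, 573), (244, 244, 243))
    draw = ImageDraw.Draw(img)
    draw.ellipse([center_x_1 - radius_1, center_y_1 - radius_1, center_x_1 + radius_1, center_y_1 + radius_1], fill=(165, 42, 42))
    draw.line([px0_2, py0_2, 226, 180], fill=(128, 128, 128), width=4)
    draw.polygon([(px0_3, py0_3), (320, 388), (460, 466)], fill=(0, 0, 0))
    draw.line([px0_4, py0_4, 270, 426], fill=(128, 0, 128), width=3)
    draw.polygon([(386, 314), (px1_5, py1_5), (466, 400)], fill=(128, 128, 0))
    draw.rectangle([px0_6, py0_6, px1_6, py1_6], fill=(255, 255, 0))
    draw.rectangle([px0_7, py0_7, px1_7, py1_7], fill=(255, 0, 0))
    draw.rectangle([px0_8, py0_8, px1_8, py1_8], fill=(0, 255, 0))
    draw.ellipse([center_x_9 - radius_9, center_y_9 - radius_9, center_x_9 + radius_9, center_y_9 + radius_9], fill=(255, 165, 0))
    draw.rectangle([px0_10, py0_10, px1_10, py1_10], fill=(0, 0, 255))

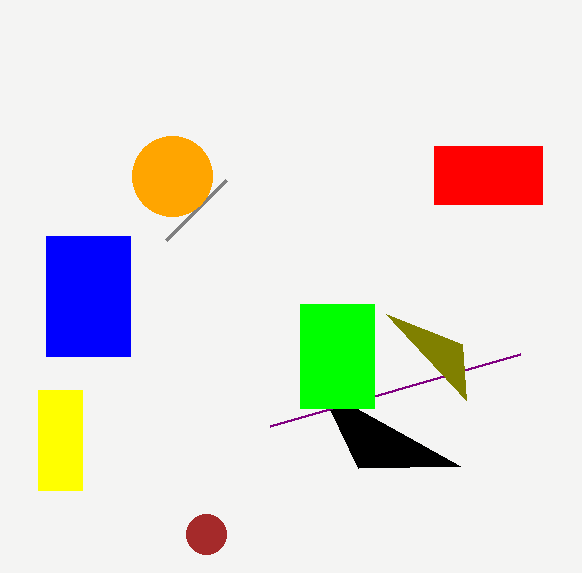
center_x_1 = 206; center_y_1 = 534; radius_1 = 20; px0_2 = 166; py0_2 = 240; px0_3 = 358; py0_3 = 468; px0_4 = 520; py0_4 = 354; px1_5 = 462; py1_5 = 344; px0_6 = 38; py0_6 = 390; px1_6 = 82; py1_6 = 490; px0_7 = 434; py0_7 = 146; px1_7 = 542; py1_7 = 204; px0_8 = 300; py0_8 = 304; px1_8 = 374; py1_8 = 408; center_x_9 = 172; center_y_9 = 176; radius_9 = 40; px0_10 = 46; py0_10 = 236; px1_10 = 130; py1_10 = 356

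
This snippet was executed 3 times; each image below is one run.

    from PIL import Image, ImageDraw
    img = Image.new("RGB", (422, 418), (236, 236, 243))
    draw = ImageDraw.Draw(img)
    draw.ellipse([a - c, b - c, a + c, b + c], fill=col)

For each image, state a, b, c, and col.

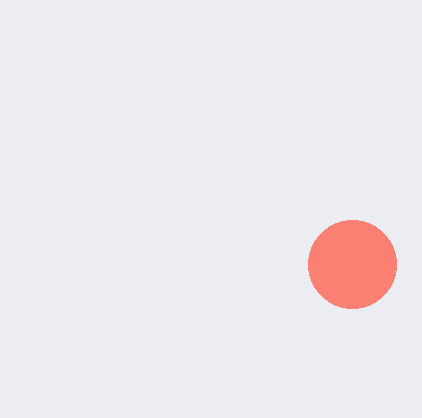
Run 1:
a = 352; b = 264; c = 44; col = 'salmon'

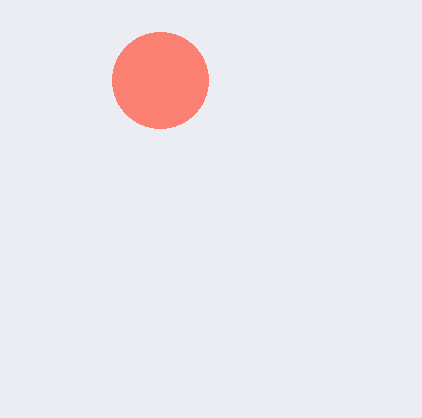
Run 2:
a = 160, b = 80, c = 48, col = 'salmon'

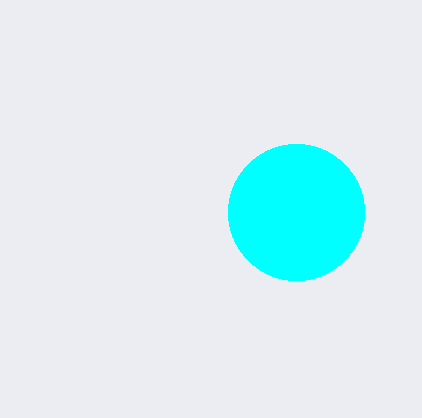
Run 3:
a = 296, b = 212, c = 68, col = 'cyan'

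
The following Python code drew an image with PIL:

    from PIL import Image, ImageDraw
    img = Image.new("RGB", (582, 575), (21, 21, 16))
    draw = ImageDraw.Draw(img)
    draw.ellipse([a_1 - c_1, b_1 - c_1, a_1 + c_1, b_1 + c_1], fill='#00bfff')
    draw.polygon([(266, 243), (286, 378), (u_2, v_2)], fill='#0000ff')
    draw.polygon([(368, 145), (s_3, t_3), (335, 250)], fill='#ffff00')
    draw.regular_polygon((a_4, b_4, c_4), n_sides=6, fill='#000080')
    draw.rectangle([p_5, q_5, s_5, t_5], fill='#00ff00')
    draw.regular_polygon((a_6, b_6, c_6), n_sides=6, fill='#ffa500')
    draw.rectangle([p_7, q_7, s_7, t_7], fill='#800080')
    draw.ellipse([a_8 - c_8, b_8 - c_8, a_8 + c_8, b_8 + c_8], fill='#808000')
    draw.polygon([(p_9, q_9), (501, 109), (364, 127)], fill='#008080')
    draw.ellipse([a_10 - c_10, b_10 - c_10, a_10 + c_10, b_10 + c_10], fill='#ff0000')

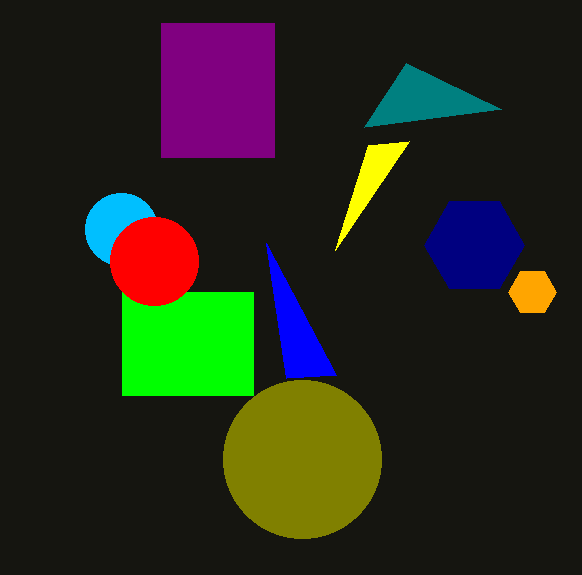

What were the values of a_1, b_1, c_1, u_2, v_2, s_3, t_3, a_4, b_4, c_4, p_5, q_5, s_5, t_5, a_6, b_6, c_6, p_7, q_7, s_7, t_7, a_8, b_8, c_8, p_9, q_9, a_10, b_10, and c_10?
a_1 = 121, b_1 = 229, c_1 = 36, u_2 = 336, v_2 = 375, s_3 = 409, t_3 = 141, a_4 = 474, b_4 = 245, c_4 = 50, p_5 = 122, q_5 = 292, s_5 = 253, t_5 = 395, a_6 = 532, b_6 = 292, c_6 = 24, p_7 = 161, q_7 = 23, s_7 = 274, t_7 = 157, a_8 = 302, b_8 = 459, c_8 = 79, p_9 = 406, q_9 = 63, a_10 = 154, b_10 = 261, c_10 = 44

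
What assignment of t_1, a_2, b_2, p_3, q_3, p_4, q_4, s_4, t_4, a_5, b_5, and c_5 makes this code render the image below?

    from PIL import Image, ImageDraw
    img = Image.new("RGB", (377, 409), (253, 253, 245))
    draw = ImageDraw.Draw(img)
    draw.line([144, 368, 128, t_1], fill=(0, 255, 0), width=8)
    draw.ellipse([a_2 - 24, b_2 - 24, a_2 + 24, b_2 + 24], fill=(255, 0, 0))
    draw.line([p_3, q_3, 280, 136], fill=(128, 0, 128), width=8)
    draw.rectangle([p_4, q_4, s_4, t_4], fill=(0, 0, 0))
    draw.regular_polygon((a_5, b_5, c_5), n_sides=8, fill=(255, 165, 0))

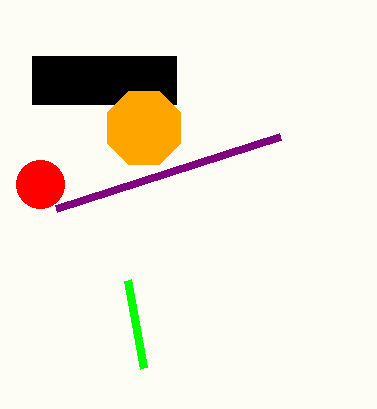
t_1 = 280; a_2 = 40; b_2 = 184; p_3 = 56; q_3 = 208; p_4 = 32; q_4 = 56; s_4 = 176; t_4 = 104; a_5 = 144; b_5 = 128; c_5 = 40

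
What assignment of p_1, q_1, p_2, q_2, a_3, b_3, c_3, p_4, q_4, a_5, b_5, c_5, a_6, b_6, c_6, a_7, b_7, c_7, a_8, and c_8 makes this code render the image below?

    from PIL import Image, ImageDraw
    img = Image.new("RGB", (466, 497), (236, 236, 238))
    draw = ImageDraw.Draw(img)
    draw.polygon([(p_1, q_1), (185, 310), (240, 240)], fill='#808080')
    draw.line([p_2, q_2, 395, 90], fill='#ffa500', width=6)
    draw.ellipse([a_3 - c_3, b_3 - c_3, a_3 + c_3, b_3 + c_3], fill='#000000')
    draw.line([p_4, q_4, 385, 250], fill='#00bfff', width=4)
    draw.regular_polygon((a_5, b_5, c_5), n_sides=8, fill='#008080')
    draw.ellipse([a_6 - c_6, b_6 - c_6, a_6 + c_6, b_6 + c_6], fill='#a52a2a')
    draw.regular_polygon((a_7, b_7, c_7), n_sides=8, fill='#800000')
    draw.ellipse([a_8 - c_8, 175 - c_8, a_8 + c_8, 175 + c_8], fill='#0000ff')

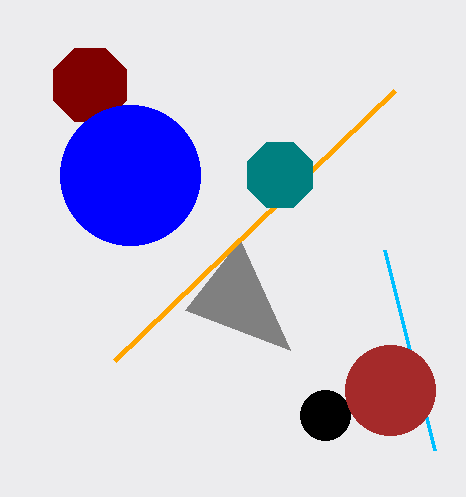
p_1 = 290; q_1 = 350; p_2 = 115; q_2 = 360; a_3 = 325; b_3 = 415; c_3 = 25; p_4 = 435; q_4 = 450; a_5 = 280; b_5 = 175; c_5 = 35; a_6 = 390; b_6 = 390; c_6 = 45; a_7 = 90; b_7 = 85; c_7 = 40; a_8 = 130; c_8 = 70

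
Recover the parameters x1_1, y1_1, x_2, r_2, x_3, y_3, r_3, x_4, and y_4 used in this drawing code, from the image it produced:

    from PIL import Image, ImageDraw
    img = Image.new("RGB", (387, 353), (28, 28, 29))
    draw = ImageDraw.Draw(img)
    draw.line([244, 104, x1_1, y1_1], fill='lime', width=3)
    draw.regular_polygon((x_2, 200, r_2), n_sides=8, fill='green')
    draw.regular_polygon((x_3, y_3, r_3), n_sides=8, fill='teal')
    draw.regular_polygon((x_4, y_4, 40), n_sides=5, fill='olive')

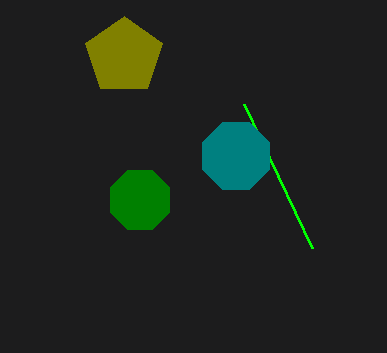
x1_1 = 312
y1_1 = 248
x_2 = 140
r_2 = 32
x_3 = 236
y_3 = 156
r_3 = 36
x_4 = 124
y_4 = 56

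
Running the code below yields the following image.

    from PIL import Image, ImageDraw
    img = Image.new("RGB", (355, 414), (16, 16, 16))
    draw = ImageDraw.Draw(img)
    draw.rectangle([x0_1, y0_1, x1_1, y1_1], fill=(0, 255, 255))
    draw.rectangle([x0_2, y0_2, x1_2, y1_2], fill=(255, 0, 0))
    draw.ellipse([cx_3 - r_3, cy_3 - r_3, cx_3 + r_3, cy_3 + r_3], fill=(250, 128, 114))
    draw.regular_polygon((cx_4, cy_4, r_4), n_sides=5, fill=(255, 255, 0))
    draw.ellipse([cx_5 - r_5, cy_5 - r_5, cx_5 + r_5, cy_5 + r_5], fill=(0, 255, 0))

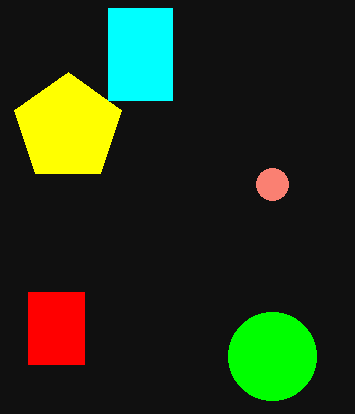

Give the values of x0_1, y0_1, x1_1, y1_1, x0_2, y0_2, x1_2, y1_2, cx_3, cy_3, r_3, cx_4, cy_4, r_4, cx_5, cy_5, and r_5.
x0_1 = 108; y0_1 = 8; x1_1 = 172; y1_1 = 100; x0_2 = 28; y0_2 = 292; x1_2 = 84; y1_2 = 364; cx_3 = 272; cy_3 = 184; r_3 = 16; cx_4 = 68; cy_4 = 128; r_4 = 56; cx_5 = 272; cy_5 = 356; r_5 = 44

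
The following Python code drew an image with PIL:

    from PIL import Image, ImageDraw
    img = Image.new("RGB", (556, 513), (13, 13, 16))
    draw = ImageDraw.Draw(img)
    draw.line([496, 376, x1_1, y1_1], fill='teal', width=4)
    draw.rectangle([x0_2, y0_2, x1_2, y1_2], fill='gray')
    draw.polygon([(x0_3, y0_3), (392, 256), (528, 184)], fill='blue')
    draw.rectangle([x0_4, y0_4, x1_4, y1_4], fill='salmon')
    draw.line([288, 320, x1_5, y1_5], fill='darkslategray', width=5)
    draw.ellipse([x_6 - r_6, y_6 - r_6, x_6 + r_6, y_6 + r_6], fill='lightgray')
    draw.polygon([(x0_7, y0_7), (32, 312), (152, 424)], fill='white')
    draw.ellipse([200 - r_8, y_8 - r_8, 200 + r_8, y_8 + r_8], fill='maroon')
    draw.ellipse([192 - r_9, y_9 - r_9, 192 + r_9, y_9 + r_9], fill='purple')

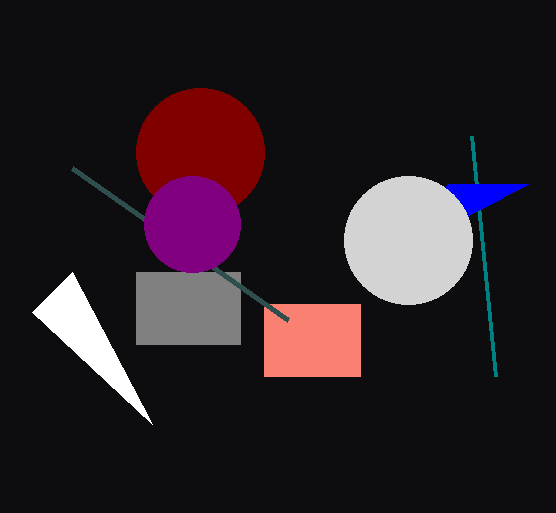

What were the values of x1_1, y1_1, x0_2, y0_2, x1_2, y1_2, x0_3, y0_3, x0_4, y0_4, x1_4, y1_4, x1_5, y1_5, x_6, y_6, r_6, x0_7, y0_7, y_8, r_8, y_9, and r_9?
x1_1 = 472; y1_1 = 136; x0_2 = 136; y0_2 = 272; x1_2 = 240; y1_2 = 344; x0_3 = 448; y0_3 = 184; x0_4 = 264; y0_4 = 304; x1_4 = 360; y1_4 = 376; x1_5 = 72; y1_5 = 168; x_6 = 408; y_6 = 240; r_6 = 64; x0_7 = 72; y0_7 = 272; y_8 = 152; r_8 = 64; y_9 = 224; r_9 = 48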